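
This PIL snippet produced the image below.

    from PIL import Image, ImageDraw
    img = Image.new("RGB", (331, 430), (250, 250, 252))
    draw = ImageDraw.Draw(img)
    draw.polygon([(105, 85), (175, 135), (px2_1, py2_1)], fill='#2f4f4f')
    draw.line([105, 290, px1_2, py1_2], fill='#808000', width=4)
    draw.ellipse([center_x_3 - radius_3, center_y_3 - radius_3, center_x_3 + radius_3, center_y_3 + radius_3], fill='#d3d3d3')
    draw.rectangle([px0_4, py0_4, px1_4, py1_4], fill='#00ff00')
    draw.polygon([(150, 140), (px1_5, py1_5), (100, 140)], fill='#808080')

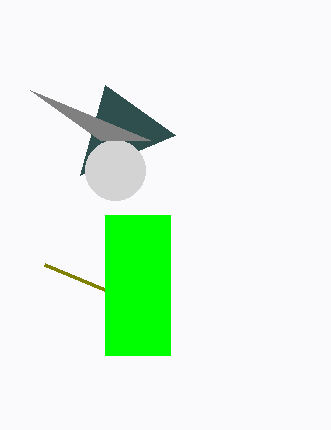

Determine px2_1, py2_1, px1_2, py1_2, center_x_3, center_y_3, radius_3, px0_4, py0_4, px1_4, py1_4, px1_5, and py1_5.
px2_1 = 80
py2_1 = 175
px1_2 = 45
py1_2 = 265
center_x_3 = 115
center_y_3 = 170
radius_3 = 30
px0_4 = 105
py0_4 = 215
px1_4 = 170
py1_4 = 355
px1_5 = 30
py1_5 = 90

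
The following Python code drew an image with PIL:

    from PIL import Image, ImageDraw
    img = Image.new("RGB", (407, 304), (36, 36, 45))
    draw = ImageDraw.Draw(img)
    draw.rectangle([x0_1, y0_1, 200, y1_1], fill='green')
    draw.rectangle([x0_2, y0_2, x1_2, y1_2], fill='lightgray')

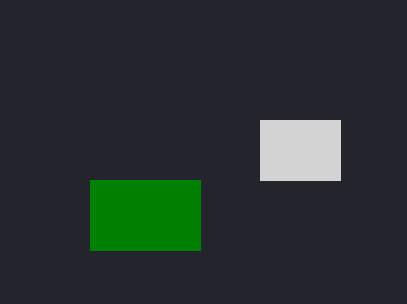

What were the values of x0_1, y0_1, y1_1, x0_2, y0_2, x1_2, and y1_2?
x0_1 = 90
y0_1 = 180
y1_1 = 250
x0_2 = 260
y0_2 = 120
x1_2 = 340
y1_2 = 180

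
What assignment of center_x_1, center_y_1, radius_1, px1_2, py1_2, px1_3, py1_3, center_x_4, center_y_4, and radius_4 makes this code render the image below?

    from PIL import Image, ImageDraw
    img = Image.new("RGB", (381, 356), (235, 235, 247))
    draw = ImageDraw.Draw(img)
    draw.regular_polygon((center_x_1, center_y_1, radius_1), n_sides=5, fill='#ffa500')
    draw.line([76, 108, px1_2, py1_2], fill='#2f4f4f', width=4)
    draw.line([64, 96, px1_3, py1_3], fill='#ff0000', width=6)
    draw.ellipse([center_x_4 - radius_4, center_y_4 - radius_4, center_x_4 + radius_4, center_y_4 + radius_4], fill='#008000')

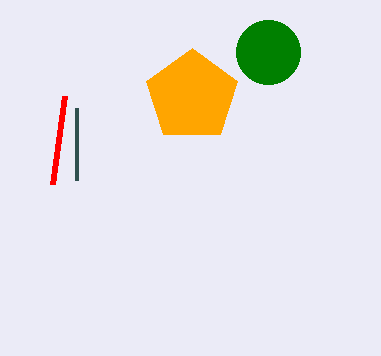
center_x_1 = 192; center_y_1 = 96; radius_1 = 48; px1_2 = 76; py1_2 = 180; px1_3 = 52; py1_3 = 184; center_x_4 = 268; center_y_4 = 52; radius_4 = 32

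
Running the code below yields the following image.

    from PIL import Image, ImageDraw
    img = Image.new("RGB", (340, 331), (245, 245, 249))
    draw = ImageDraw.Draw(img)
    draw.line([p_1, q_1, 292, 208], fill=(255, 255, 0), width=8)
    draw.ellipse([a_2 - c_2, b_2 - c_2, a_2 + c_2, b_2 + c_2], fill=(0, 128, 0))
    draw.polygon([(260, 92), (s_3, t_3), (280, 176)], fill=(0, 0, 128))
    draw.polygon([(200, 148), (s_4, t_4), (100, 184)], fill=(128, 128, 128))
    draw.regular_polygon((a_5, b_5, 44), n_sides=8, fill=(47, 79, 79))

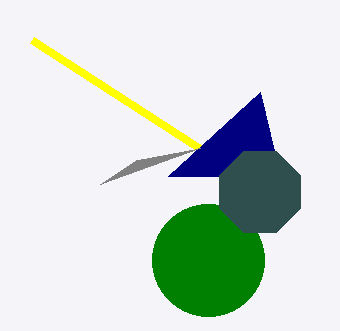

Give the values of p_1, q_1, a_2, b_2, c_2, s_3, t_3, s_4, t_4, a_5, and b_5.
p_1 = 32; q_1 = 40; a_2 = 208; b_2 = 260; c_2 = 56; s_3 = 168; t_3 = 176; s_4 = 136; t_4 = 160; a_5 = 260; b_5 = 192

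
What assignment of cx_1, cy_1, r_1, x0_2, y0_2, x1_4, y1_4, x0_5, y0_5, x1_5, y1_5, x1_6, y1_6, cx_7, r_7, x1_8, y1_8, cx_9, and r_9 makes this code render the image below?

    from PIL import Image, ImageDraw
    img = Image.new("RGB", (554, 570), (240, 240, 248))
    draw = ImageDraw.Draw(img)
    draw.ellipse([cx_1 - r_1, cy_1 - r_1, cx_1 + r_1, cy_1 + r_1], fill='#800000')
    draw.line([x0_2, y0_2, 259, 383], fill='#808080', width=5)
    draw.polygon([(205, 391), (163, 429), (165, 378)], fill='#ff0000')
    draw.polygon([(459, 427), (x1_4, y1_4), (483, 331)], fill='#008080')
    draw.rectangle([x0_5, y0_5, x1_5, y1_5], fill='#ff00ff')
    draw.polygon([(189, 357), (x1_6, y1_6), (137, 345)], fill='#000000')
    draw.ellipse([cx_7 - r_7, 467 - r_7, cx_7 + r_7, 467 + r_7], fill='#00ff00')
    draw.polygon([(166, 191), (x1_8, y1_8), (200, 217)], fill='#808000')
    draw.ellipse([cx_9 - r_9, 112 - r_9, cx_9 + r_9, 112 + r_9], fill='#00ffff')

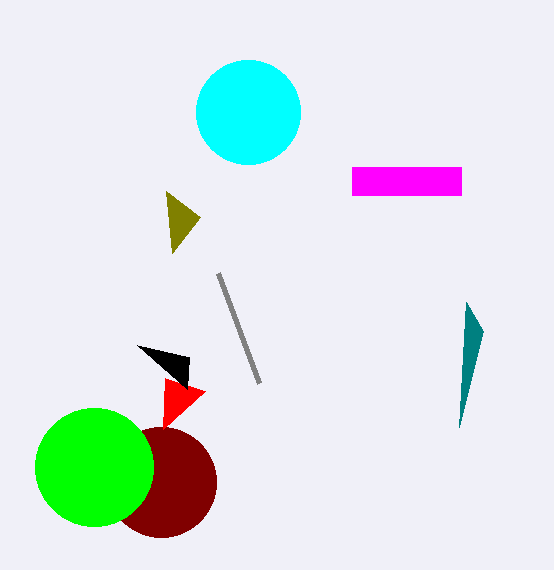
cx_1 = 161; cy_1 = 482; r_1 = 55; x0_2 = 218; y0_2 = 273; x1_4 = 466; y1_4 = 302; x0_5 = 352; y0_5 = 167; x1_5 = 461; y1_5 = 195; x1_6 = 187; y1_6 = 389; cx_7 = 94; r_7 = 59; x1_8 = 172; y1_8 = 253; cx_9 = 248; r_9 = 52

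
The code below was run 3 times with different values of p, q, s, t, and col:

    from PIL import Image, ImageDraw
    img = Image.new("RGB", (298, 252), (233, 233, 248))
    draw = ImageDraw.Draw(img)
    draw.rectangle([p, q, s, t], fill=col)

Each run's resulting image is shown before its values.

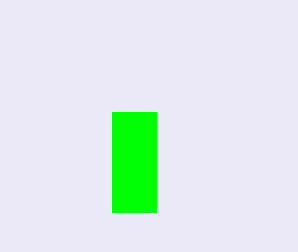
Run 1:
p = 112, q = 112, s = 156, t = 212, col = 'lime'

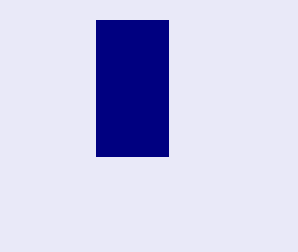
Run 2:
p = 96; q = 20; s = 168; t = 156; col = 'navy'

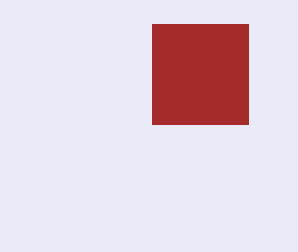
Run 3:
p = 152, q = 24, s = 248, t = 124, col = 'brown'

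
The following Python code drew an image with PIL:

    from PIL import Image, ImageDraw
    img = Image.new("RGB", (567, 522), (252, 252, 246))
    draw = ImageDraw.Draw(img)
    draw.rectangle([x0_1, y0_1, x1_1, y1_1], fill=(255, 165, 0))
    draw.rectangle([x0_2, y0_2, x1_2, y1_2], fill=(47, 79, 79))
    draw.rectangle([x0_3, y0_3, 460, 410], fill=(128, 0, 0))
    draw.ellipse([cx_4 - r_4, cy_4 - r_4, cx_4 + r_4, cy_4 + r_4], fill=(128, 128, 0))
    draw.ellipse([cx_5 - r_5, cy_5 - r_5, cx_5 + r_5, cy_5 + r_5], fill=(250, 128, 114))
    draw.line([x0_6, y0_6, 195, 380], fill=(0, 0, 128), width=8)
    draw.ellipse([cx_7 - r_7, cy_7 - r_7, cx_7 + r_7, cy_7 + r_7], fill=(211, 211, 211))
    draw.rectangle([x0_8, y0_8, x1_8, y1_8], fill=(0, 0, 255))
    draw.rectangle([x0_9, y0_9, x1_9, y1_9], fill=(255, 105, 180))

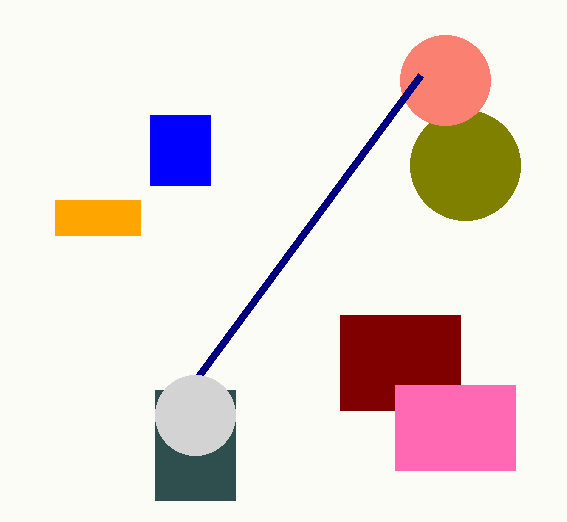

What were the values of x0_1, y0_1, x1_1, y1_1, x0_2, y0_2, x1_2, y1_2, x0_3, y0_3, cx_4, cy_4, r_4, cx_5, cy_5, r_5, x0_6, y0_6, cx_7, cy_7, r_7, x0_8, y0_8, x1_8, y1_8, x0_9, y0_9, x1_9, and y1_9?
x0_1 = 55, y0_1 = 200, x1_1 = 140, y1_1 = 235, x0_2 = 155, y0_2 = 390, x1_2 = 235, y1_2 = 500, x0_3 = 340, y0_3 = 315, cx_4 = 465, cy_4 = 165, r_4 = 55, cx_5 = 445, cy_5 = 80, r_5 = 45, x0_6 = 420, y0_6 = 75, cx_7 = 195, cy_7 = 415, r_7 = 40, x0_8 = 150, y0_8 = 115, x1_8 = 210, y1_8 = 185, x0_9 = 395, y0_9 = 385, x1_9 = 515, y1_9 = 470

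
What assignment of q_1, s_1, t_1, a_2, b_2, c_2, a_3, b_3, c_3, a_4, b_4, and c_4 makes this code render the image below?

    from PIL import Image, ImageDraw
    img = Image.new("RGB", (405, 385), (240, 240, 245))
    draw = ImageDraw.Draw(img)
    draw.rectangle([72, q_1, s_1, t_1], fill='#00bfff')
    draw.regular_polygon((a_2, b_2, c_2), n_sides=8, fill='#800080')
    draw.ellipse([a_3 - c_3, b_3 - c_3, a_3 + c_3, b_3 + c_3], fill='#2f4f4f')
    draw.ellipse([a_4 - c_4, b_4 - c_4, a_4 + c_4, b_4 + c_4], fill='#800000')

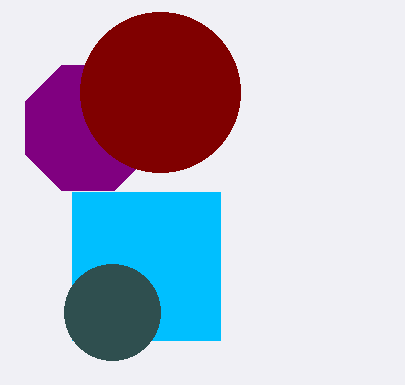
q_1 = 192; s_1 = 220; t_1 = 340; a_2 = 88; b_2 = 128; c_2 = 68; a_3 = 112; b_3 = 312; c_3 = 48; a_4 = 160; b_4 = 92; c_4 = 80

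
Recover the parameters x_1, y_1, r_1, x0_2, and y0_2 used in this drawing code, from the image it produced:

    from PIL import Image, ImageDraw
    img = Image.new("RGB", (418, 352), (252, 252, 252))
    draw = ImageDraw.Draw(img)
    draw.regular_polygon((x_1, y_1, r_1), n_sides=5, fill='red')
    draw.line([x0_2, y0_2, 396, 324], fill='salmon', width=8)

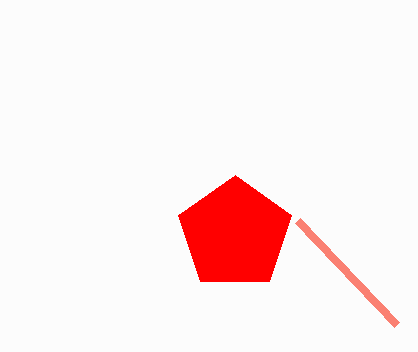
x_1 = 235; y_1 = 234; r_1 = 59; x0_2 = 297; y0_2 = 220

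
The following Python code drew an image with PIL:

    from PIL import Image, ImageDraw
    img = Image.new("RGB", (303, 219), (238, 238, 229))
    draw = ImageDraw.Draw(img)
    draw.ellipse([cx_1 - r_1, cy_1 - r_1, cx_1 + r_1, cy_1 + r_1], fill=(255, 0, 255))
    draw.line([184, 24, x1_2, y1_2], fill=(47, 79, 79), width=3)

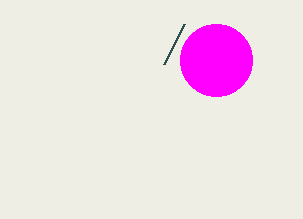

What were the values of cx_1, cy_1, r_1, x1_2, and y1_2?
cx_1 = 216, cy_1 = 60, r_1 = 36, x1_2 = 164, y1_2 = 64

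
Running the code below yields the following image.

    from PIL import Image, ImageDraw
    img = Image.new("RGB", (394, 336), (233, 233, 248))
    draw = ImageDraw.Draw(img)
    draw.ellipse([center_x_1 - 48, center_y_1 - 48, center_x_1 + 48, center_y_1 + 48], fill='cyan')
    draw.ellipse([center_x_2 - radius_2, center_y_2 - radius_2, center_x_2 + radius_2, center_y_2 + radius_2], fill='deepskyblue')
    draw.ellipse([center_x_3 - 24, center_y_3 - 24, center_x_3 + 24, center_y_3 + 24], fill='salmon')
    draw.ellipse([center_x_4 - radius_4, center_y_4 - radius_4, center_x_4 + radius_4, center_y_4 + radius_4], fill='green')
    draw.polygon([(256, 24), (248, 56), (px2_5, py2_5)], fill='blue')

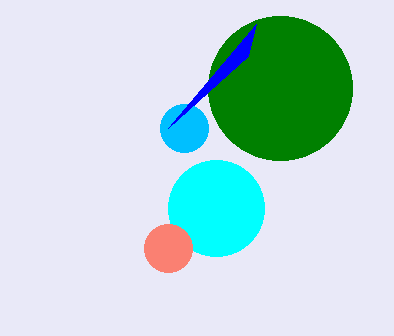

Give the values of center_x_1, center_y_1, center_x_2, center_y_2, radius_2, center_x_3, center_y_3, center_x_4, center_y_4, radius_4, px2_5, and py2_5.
center_x_1 = 216; center_y_1 = 208; center_x_2 = 184; center_y_2 = 128; radius_2 = 24; center_x_3 = 168; center_y_3 = 248; center_x_4 = 280; center_y_4 = 88; radius_4 = 72; px2_5 = 168; py2_5 = 128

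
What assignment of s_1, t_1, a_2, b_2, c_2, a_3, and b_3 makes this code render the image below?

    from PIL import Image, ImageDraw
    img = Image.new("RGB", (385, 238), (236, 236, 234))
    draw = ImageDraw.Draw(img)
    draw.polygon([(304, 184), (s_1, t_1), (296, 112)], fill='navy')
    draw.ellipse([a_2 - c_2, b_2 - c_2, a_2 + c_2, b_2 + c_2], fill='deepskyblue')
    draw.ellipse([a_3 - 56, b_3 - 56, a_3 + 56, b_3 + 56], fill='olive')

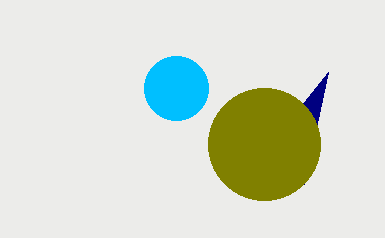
s_1 = 328, t_1 = 72, a_2 = 176, b_2 = 88, c_2 = 32, a_3 = 264, b_3 = 144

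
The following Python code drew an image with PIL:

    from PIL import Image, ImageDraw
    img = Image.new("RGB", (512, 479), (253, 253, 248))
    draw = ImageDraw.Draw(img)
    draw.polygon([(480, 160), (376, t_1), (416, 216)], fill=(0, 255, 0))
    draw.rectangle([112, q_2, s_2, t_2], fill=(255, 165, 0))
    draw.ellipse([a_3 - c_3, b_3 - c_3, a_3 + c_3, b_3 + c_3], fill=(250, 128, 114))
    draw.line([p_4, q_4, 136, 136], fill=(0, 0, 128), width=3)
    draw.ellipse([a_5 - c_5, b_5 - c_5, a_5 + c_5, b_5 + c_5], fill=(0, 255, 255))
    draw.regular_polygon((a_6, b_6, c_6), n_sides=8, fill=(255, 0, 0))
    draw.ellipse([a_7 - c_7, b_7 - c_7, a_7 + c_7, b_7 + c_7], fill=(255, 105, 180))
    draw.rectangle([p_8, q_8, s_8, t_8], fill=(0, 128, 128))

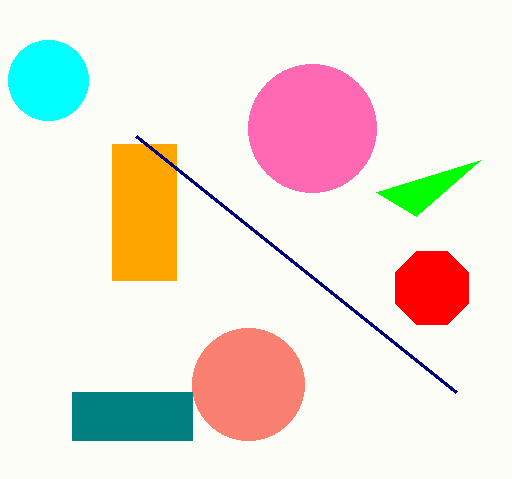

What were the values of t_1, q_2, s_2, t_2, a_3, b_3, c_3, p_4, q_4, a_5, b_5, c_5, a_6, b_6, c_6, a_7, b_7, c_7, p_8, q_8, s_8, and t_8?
t_1 = 192, q_2 = 144, s_2 = 176, t_2 = 280, a_3 = 248, b_3 = 384, c_3 = 56, p_4 = 456, q_4 = 392, a_5 = 48, b_5 = 80, c_5 = 40, a_6 = 432, b_6 = 288, c_6 = 40, a_7 = 312, b_7 = 128, c_7 = 64, p_8 = 72, q_8 = 392, s_8 = 192, t_8 = 440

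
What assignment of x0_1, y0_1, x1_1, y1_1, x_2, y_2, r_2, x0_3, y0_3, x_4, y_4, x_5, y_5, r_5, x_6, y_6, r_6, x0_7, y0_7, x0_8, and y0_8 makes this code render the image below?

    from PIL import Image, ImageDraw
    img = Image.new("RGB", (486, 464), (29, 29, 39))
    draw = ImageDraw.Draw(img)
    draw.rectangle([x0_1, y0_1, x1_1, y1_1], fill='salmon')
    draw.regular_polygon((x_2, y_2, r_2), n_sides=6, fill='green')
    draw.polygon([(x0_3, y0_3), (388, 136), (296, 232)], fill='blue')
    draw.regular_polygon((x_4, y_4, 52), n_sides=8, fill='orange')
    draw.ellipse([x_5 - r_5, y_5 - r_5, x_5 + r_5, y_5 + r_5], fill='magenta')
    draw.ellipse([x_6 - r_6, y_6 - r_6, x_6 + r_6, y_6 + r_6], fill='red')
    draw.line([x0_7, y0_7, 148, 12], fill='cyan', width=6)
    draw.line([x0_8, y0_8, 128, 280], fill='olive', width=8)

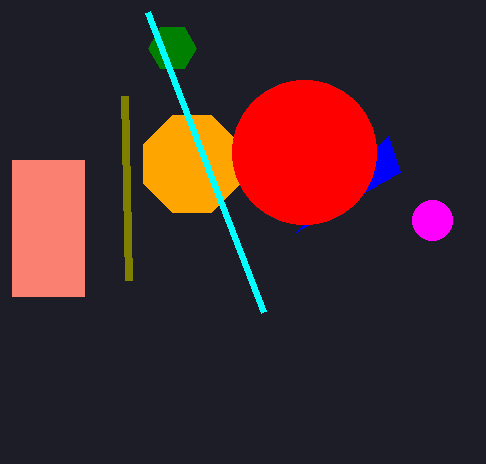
x0_1 = 12; y0_1 = 160; x1_1 = 84; y1_1 = 296; x_2 = 172; y_2 = 48; r_2 = 24; x0_3 = 400; y0_3 = 172; x_4 = 192; y_4 = 164; x_5 = 432; y_5 = 220; r_5 = 20; x_6 = 304; y_6 = 152; r_6 = 72; x0_7 = 264; y0_7 = 312; x0_8 = 124; y0_8 = 96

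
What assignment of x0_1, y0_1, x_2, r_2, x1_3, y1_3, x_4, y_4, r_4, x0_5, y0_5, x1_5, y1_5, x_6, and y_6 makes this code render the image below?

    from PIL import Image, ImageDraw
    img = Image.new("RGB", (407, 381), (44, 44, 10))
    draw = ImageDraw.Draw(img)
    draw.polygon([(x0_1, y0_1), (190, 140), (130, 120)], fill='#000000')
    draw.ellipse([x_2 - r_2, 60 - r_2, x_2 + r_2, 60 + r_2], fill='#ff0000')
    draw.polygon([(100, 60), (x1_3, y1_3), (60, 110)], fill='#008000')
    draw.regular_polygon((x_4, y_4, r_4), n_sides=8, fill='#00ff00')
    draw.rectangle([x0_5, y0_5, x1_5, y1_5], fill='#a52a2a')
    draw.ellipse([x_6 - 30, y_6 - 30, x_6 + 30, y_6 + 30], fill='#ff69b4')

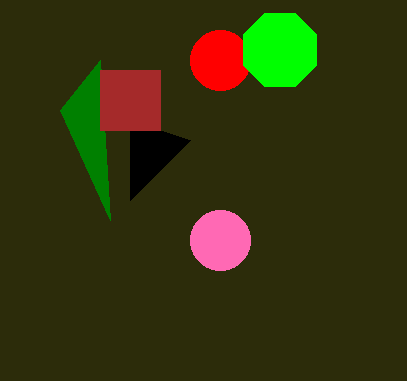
x0_1 = 130
y0_1 = 200
x_2 = 220
r_2 = 30
x1_3 = 110
y1_3 = 220
x_4 = 280
y_4 = 50
r_4 = 40
x0_5 = 100
y0_5 = 70
x1_5 = 160
y1_5 = 130
x_6 = 220
y_6 = 240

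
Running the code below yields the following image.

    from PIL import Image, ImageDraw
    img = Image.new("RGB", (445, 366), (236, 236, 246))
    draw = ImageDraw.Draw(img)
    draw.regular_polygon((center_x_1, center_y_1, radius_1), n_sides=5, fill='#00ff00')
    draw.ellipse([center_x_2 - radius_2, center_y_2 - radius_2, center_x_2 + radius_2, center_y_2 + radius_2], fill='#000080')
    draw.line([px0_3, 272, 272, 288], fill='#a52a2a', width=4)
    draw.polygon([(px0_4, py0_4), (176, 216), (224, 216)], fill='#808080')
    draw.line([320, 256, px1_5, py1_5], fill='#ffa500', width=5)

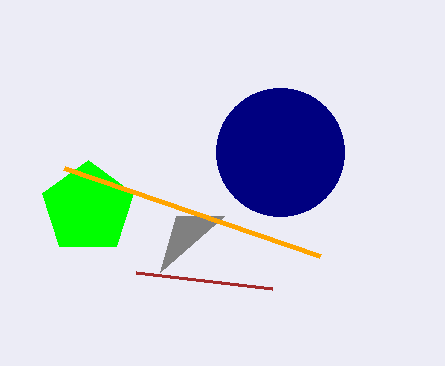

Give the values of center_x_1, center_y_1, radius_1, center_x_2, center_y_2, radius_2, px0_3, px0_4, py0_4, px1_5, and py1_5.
center_x_1 = 88, center_y_1 = 208, radius_1 = 48, center_x_2 = 280, center_y_2 = 152, radius_2 = 64, px0_3 = 136, px0_4 = 160, py0_4 = 272, px1_5 = 64, py1_5 = 168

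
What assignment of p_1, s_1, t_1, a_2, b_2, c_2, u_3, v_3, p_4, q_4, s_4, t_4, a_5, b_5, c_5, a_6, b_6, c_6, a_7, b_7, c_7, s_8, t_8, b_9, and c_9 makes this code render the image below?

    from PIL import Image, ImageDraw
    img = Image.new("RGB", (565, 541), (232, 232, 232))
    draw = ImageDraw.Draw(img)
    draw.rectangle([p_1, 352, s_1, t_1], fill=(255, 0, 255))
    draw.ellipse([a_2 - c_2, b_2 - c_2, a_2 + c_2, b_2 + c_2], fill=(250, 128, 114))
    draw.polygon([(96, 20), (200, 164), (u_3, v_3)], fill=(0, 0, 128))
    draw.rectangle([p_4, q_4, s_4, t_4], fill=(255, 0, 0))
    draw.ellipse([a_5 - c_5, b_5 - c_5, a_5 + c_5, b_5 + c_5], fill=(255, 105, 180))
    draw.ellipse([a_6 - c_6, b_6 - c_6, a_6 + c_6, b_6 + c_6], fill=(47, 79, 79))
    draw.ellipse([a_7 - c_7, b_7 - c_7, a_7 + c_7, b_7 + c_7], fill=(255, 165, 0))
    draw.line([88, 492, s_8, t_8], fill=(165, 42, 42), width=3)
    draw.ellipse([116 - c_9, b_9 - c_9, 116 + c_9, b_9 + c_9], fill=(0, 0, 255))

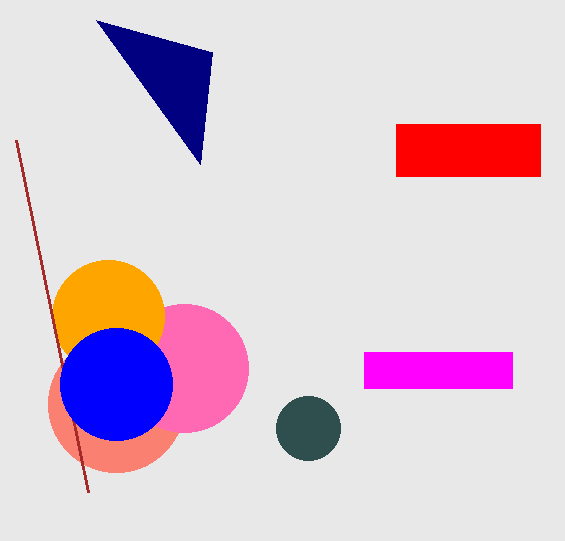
p_1 = 364
s_1 = 512
t_1 = 388
a_2 = 116
b_2 = 404
c_2 = 68
u_3 = 212
v_3 = 52
p_4 = 396
q_4 = 124
s_4 = 540
t_4 = 176
a_5 = 184
b_5 = 368
c_5 = 64
a_6 = 308
b_6 = 428
c_6 = 32
a_7 = 108
b_7 = 316
c_7 = 56
s_8 = 16
t_8 = 140
b_9 = 384
c_9 = 56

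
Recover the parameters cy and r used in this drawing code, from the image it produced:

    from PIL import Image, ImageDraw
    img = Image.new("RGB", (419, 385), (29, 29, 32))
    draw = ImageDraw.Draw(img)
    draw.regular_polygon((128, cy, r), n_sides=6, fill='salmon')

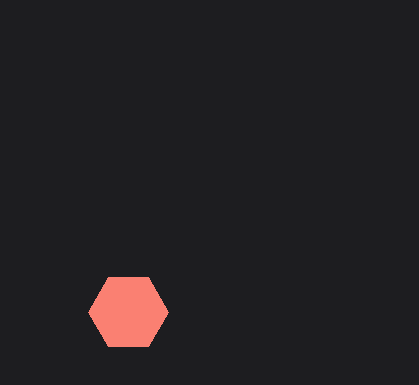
cy = 312; r = 40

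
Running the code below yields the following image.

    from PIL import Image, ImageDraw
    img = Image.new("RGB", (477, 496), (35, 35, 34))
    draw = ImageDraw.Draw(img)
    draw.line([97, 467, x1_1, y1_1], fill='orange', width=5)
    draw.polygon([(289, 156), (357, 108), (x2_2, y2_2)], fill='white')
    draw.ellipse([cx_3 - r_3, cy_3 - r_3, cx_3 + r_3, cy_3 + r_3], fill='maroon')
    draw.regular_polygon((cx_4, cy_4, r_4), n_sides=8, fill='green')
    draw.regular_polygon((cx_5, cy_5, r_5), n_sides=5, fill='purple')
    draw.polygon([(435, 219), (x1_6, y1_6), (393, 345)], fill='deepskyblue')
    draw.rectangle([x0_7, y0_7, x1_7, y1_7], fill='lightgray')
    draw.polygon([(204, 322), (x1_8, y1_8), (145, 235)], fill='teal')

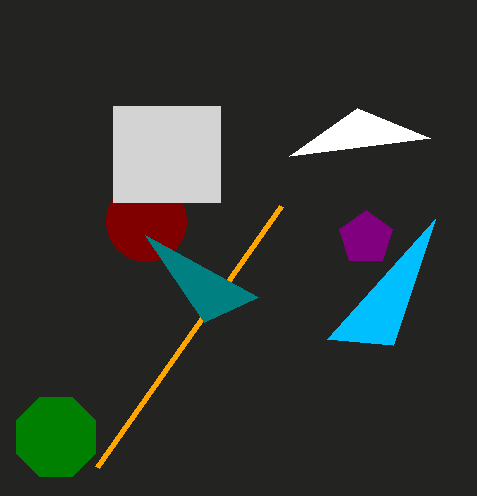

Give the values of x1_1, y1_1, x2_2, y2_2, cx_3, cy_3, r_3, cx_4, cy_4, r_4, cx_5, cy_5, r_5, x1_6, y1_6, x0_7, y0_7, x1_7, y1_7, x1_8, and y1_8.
x1_1 = 281; y1_1 = 206; x2_2 = 430; y2_2 = 138; cx_3 = 146; cy_3 = 221; r_3 = 40; cx_4 = 56; cy_4 = 437; r_4 = 43; cx_5 = 366; cy_5 = 238; r_5 = 28; x1_6 = 327; y1_6 = 339; x0_7 = 113; y0_7 = 106; x1_7 = 220; y1_7 = 202; x1_8 = 258; y1_8 = 297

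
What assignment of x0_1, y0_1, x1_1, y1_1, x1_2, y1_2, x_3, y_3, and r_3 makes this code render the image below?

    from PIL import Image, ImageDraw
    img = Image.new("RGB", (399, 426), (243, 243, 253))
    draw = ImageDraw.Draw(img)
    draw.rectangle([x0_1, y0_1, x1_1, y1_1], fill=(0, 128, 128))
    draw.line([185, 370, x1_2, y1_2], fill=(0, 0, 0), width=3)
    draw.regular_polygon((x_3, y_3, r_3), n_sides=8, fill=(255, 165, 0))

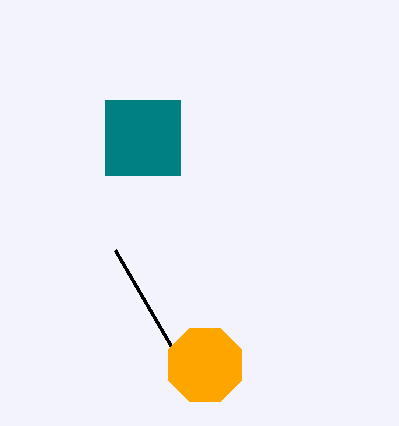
x0_1 = 105, y0_1 = 100, x1_1 = 180, y1_1 = 175, x1_2 = 115, y1_2 = 250, x_3 = 205, y_3 = 365, r_3 = 40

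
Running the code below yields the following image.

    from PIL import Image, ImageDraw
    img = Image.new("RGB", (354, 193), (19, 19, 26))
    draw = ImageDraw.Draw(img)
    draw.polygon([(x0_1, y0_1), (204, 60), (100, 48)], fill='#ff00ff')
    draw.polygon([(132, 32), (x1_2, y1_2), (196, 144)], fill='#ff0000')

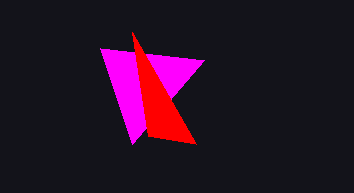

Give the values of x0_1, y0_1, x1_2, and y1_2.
x0_1 = 132, y0_1 = 144, x1_2 = 148, y1_2 = 136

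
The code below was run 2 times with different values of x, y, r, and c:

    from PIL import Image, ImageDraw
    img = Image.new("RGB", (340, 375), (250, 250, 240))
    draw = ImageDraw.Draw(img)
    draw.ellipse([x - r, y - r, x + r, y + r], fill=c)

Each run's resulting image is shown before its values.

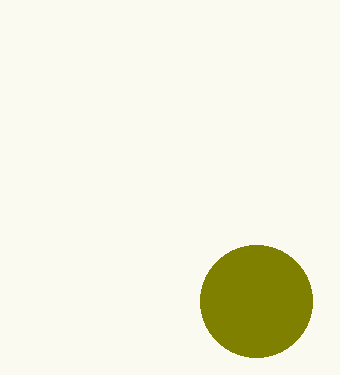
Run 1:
x = 256
y = 301
r = 56
c = 'olive'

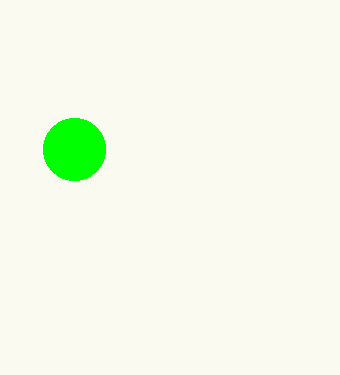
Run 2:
x = 74; y = 149; r = 31; c = 'lime'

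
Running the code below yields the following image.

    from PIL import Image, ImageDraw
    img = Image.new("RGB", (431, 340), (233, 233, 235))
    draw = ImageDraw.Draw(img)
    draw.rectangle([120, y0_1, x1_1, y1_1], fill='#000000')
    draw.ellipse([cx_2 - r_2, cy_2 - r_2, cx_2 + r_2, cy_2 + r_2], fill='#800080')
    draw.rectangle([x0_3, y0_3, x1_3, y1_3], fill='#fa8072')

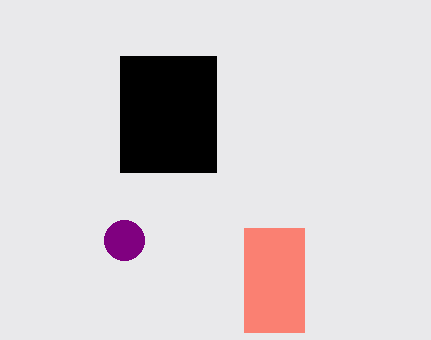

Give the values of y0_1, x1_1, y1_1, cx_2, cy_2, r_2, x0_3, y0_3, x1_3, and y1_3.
y0_1 = 56
x1_1 = 216
y1_1 = 172
cx_2 = 124
cy_2 = 240
r_2 = 20
x0_3 = 244
y0_3 = 228
x1_3 = 304
y1_3 = 332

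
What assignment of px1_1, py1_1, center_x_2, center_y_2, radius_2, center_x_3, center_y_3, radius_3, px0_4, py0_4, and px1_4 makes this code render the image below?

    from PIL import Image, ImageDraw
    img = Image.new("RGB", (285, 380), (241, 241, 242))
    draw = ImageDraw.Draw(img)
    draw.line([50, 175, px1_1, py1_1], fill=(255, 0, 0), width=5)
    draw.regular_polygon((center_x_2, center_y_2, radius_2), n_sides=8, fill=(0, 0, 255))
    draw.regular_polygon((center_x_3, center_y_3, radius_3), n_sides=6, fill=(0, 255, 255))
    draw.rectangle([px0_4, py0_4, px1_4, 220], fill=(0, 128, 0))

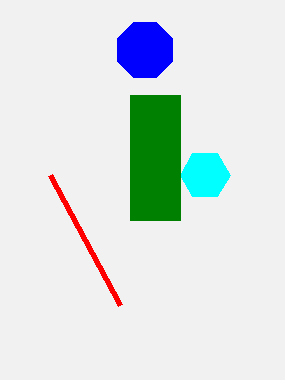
px1_1 = 120, py1_1 = 305, center_x_2 = 145, center_y_2 = 50, radius_2 = 30, center_x_3 = 205, center_y_3 = 175, radius_3 = 25, px0_4 = 130, py0_4 = 95, px1_4 = 180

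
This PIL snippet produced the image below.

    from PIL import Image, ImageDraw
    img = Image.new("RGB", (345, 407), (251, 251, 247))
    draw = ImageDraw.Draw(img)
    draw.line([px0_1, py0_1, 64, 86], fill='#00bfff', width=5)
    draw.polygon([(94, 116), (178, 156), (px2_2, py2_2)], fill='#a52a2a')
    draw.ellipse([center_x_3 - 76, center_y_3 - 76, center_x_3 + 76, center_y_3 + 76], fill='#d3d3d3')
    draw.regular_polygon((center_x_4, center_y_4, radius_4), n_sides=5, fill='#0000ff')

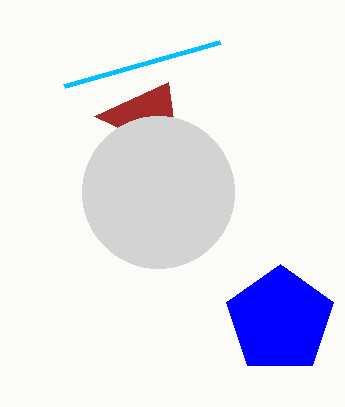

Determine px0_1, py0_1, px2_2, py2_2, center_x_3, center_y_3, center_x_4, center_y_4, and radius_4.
px0_1 = 220; py0_1 = 42; px2_2 = 168; py2_2 = 82; center_x_3 = 158; center_y_3 = 192; center_x_4 = 280; center_y_4 = 320; radius_4 = 56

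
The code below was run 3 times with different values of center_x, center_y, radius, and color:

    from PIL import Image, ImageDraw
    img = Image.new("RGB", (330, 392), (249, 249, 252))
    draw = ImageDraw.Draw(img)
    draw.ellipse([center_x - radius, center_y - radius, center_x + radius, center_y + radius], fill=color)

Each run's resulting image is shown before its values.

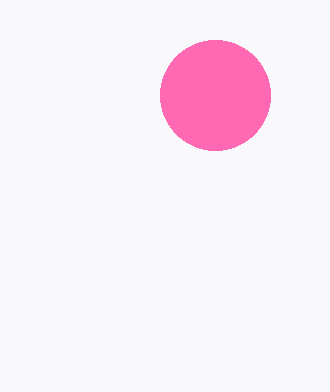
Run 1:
center_x = 215
center_y = 95
radius = 55
color = 'hotpink'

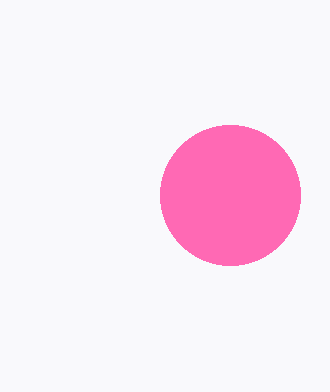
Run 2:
center_x = 230; center_y = 195; radius = 70; color = 'hotpink'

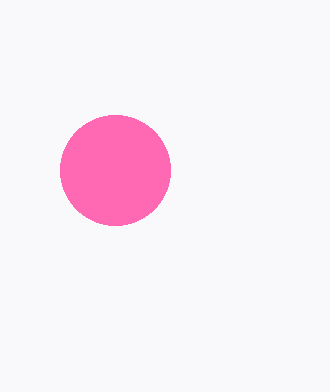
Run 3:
center_x = 115; center_y = 170; radius = 55; color = 'hotpink'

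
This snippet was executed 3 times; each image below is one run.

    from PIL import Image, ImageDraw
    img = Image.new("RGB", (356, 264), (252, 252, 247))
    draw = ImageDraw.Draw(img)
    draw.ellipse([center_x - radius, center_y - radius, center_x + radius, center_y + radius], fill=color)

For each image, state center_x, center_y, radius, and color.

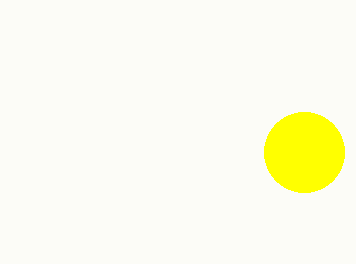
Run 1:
center_x = 304, center_y = 152, radius = 40, color = 'yellow'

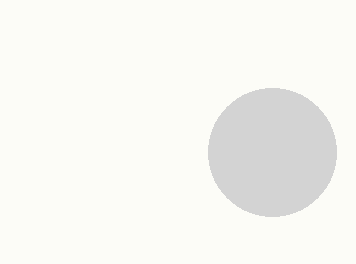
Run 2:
center_x = 272
center_y = 152
radius = 64
color = 'lightgray'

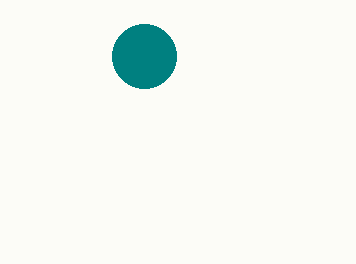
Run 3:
center_x = 144; center_y = 56; radius = 32; color = 'teal'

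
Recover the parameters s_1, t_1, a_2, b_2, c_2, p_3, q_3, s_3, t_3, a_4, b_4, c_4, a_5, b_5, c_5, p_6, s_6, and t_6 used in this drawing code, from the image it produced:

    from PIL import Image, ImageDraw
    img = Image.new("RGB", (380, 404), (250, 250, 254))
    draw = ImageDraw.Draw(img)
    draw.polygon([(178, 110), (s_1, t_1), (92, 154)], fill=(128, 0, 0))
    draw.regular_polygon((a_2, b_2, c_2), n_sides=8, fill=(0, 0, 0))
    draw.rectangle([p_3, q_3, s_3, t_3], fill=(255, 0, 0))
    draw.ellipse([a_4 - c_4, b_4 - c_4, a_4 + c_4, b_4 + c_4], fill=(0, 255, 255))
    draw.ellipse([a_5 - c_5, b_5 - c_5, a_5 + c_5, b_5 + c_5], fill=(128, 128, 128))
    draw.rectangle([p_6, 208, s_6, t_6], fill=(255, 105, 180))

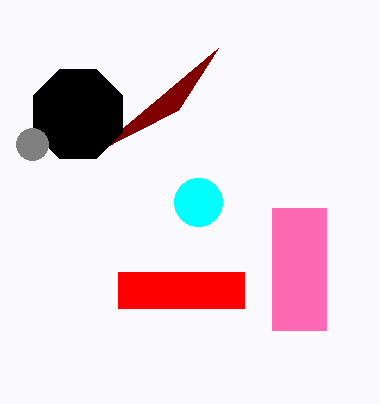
s_1 = 218, t_1 = 48, a_2 = 78, b_2 = 114, c_2 = 48, p_3 = 118, q_3 = 272, s_3 = 244, t_3 = 308, a_4 = 198, b_4 = 202, c_4 = 24, a_5 = 32, b_5 = 144, c_5 = 16, p_6 = 272, s_6 = 326, t_6 = 330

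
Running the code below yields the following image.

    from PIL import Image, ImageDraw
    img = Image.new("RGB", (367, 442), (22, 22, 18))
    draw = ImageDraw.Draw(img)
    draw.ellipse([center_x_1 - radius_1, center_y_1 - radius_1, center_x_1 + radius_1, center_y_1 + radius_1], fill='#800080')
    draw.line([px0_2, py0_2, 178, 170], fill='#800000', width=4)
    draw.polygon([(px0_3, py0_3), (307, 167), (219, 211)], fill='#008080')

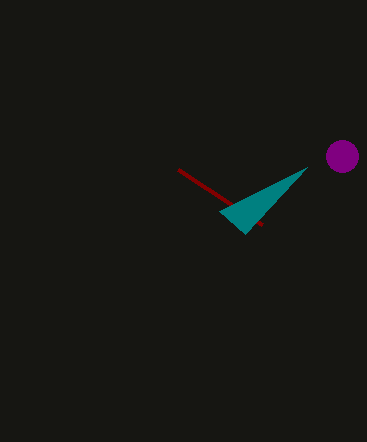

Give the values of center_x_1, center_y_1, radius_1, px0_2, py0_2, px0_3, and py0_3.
center_x_1 = 342, center_y_1 = 156, radius_1 = 16, px0_2 = 262, py0_2 = 225, px0_3 = 245, py0_3 = 234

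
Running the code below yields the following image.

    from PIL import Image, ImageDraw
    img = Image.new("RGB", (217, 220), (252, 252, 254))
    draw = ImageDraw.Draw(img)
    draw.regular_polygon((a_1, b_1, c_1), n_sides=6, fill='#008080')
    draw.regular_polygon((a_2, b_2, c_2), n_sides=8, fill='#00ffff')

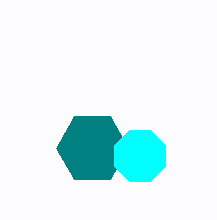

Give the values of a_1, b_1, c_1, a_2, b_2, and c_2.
a_1 = 92
b_1 = 148
c_1 = 36
a_2 = 140
b_2 = 156
c_2 = 28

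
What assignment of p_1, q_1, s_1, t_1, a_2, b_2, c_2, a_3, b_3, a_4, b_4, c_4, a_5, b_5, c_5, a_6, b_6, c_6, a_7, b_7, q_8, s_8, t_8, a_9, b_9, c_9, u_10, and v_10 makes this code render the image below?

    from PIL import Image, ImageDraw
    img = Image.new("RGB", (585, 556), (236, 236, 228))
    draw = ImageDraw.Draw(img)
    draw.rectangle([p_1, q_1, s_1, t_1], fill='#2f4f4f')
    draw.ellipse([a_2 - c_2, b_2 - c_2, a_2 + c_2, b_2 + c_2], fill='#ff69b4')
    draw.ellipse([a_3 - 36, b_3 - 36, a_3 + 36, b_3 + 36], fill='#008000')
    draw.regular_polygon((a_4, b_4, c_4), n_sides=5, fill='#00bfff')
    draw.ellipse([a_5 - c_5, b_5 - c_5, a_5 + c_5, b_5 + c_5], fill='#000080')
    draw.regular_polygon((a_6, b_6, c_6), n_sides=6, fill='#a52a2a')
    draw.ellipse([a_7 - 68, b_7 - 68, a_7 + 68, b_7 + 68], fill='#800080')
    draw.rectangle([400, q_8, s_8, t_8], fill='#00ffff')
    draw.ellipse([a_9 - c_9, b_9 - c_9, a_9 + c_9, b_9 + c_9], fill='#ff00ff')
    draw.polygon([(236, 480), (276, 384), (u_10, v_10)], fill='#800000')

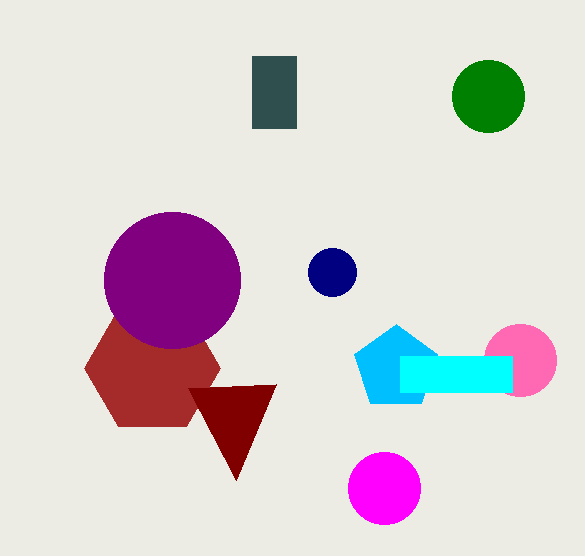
p_1 = 252, q_1 = 56, s_1 = 296, t_1 = 128, a_2 = 520, b_2 = 360, c_2 = 36, a_3 = 488, b_3 = 96, a_4 = 396, b_4 = 368, c_4 = 44, a_5 = 332, b_5 = 272, c_5 = 24, a_6 = 152, b_6 = 368, c_6 = 68, a_7 = 172, b_7 = 280, q_8 = 356, s_8 = 512, t_8 = 392, a_9 = 384, b_9 = 488, c_9 = 36, u_10 = 188, v_10 = 388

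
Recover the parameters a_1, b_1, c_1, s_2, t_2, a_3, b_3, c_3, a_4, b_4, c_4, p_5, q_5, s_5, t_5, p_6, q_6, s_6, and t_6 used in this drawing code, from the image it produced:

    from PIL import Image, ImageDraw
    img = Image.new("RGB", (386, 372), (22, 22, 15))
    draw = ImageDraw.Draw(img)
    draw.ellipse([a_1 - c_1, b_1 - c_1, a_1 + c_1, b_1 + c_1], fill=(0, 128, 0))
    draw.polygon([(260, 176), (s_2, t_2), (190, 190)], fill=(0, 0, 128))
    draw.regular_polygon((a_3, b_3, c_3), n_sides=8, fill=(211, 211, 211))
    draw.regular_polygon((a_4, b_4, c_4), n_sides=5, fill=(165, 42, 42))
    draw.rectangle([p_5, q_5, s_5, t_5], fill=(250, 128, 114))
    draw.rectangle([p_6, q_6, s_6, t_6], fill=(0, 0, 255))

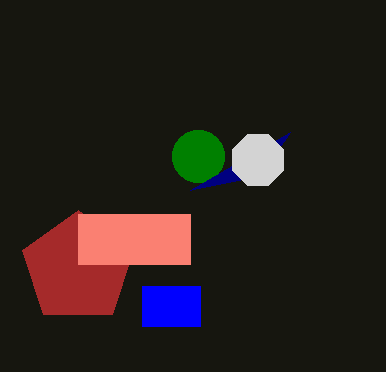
a_1 = 198
b_1 = 156
c_1 = 26
s_2 = 290
t_2 = 132
a_3 = 258
b_3 = 160
c_3 = 28
a_4 = 78
b_4 = 268
c_4 = 58
p_5 = 78
q_5 = 214
s_5 = 190
t_5 = 264
p_6 = 142
q_6 = 286
s_6 = 200
t_6 = 326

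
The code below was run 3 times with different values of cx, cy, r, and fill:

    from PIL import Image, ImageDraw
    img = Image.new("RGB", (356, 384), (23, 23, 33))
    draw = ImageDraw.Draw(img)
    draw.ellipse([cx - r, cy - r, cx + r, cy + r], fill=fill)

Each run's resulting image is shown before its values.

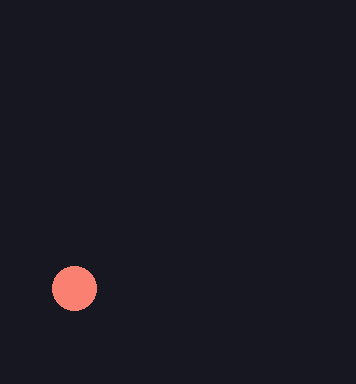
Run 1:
cx = 74
cy = 288
r = 22
fill = 'salmon'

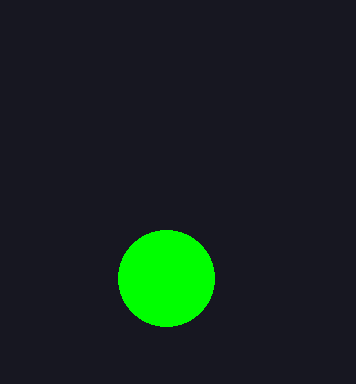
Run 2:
cx = 166
cy = 278
r = 48
fill = 'lime'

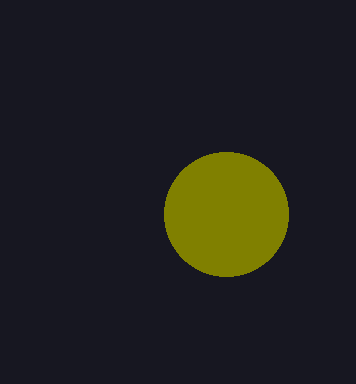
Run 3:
cx = 226, cy = 214, r = 62, fill = 'olive'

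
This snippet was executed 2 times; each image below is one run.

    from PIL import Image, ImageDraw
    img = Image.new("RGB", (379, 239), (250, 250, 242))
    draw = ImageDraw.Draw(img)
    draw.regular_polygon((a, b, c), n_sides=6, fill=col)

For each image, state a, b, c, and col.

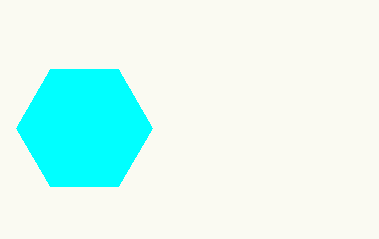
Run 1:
a = 84, b = 128, c = 68, col = 'cyan'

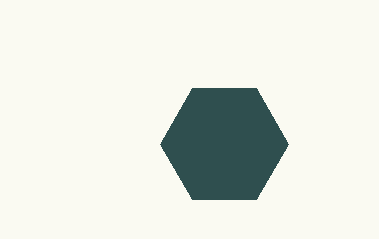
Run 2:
a = 224
b = 144
c = 64
col = 'darkslategray'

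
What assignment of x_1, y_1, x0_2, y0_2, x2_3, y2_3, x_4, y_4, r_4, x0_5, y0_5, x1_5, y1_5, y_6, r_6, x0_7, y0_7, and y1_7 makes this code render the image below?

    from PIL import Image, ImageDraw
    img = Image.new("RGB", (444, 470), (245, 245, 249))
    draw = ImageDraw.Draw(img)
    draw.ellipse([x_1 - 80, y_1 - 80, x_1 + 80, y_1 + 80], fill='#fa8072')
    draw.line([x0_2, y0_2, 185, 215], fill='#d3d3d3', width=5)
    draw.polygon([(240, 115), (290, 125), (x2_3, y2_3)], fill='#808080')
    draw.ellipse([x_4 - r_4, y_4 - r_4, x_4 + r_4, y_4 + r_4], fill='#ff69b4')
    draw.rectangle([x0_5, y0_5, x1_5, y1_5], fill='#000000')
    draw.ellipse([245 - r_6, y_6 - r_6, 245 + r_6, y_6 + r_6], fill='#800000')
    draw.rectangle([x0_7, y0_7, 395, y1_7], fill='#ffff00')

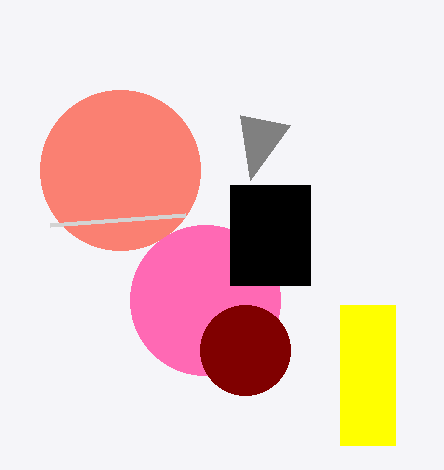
x_1 = 120, y_1 = 170, x0_2 = 50, y0_2 = 225, x2_3 = 250, y2_3 = 180, x_4 = 205, y_4 = 300, r_4 = 75, x0_5 = 230, y0_5 = 185, x1_5 = 310, y1_5 = 285, y_6 = 350, r_6 = 45, x0_7 = 340, y0_7 = 305, y1_7 = 445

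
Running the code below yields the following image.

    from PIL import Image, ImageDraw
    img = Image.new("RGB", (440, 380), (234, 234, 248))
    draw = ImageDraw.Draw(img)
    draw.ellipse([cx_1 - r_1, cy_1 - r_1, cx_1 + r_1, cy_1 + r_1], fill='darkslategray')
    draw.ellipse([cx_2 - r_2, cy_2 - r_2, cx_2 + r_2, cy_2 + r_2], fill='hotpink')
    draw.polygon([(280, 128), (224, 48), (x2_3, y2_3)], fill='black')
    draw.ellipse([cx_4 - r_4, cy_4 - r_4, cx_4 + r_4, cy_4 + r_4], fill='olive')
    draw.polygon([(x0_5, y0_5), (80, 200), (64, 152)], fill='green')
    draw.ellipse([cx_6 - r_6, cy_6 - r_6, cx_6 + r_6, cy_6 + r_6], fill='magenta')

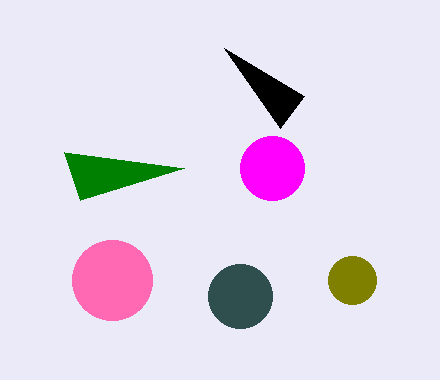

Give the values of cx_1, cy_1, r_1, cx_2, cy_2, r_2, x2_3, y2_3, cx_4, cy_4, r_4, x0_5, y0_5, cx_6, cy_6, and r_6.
cx_1 = 240, cy_1 = 296, r_1 = 32, cx_2 = 112, cy_2 = 280, r_2 = 40, x2_3 = 304, y2_3 = 96, cx_4 = 352, cy_4 = 280, r_4 = 24, x0_5 = 184, y0_5 = 168, cx_6 = 272, cy_6 = 168, r_6 = 32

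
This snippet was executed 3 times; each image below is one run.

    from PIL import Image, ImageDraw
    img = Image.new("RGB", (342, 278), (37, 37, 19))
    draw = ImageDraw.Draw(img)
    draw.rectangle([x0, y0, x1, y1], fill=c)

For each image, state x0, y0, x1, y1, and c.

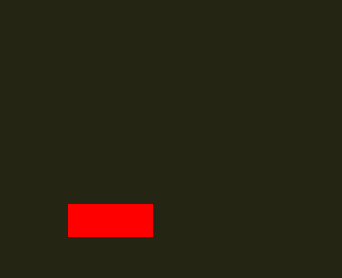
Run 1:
x0 = 68; y0 = 204; x1 = 152; y1 = 236; c = 'red'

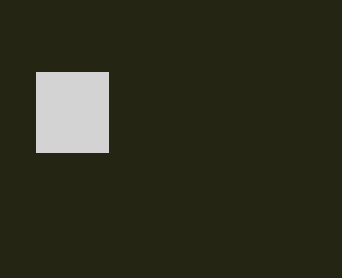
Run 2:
x0 = 36, y0 = 72, x1 = 108, y1 = 152, c = 'lightgray'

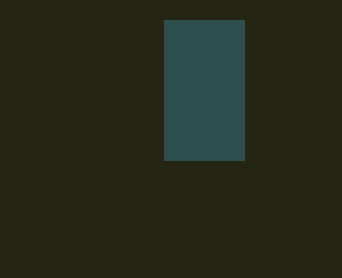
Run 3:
x0 = 164, y0 = 20, x1 = 244, y1 = 160, c = 'darkslategray'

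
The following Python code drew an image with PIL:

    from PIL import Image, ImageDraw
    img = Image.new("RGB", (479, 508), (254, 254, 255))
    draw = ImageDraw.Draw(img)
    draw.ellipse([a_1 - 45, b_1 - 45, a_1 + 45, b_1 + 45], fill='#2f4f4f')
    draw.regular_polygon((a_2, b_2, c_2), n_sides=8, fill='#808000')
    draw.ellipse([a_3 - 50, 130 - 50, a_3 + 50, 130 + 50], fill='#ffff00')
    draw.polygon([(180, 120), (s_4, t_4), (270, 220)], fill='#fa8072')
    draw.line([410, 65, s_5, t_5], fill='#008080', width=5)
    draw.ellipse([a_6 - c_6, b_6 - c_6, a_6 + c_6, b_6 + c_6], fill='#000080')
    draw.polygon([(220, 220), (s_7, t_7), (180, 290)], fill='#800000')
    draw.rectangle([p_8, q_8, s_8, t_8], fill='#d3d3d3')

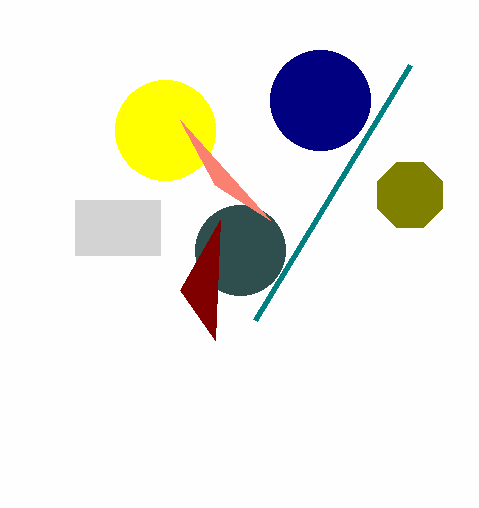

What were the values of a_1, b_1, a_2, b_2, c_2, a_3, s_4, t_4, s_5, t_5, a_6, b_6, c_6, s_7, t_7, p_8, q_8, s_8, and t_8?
a_1 = 240
b_1 = 250
a_2 = 410
b_2 = 195
c_2 = 35
a_3 = 165
s_4 = 215
t_4 = 185
s_5 = 255
t_5 = 320
a_6 = 320
b_6 = 100
c_6 = 50
s_7 = 215
t_7 = 340
p_8 = 75
q_8 = 200
s_8 = 160
t_8 = 255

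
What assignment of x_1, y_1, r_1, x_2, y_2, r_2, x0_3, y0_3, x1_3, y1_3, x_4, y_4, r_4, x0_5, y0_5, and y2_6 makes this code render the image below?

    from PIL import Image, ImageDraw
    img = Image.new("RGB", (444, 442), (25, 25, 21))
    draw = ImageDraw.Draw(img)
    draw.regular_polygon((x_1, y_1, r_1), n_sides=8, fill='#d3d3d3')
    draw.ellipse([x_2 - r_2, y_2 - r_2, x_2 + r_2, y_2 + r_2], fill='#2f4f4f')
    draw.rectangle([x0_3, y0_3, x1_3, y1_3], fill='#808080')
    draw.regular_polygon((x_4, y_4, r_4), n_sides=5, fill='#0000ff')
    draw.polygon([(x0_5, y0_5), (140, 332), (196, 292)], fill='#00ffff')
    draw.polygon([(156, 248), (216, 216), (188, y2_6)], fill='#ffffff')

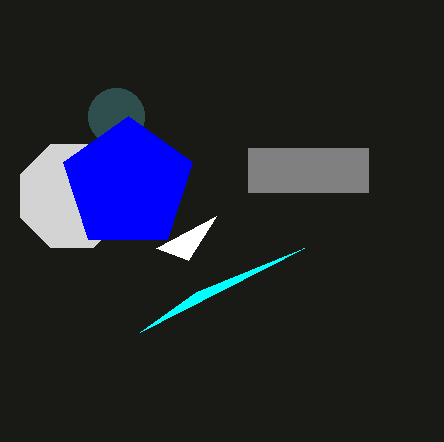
x_1 = 72; y_1 = 196; r_1 = 56; x_2 = 116; y_2 = 116; r_2 = 28; x0_3 = 248; y0_3 = 148; x1_3 = 368; y1_3 = 192; x_4 = 128; y_4 = 184; r_4 = 68; x0_5 = 304; y0_5 = 248; y2_6 = 260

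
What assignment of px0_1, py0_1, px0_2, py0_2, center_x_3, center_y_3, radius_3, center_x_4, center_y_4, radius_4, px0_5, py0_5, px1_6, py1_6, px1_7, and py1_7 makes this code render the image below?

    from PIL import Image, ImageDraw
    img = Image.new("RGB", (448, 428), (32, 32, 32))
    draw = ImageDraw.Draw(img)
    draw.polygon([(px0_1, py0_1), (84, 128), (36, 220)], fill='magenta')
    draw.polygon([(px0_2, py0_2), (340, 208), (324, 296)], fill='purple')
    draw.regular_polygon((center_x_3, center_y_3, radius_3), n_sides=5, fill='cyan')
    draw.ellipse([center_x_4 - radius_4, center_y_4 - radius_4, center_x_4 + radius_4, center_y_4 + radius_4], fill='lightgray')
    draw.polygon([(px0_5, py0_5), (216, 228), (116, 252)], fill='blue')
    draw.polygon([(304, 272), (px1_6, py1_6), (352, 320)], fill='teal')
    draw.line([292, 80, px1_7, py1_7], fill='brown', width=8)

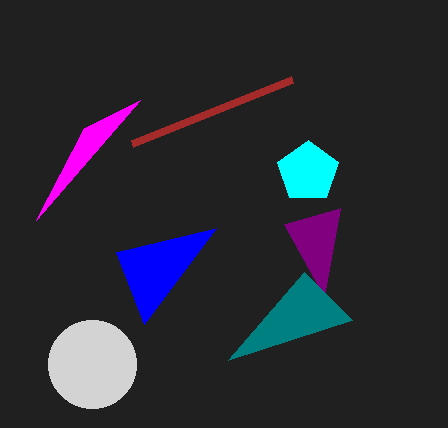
px0_1 = 140; py0_1 = 100; px0_2 = 284; py0_2 = 224; center_x_3 = 308; center_y_3 = 172; radius_3 = 32; center_x_4 = 92; center_y_4 = 364; radius_4 = 44; px0_5 = 144; py0_5 = 324; px1_6 = 228; py1_6 = 360; px1_7 = 132; py1_7 = 144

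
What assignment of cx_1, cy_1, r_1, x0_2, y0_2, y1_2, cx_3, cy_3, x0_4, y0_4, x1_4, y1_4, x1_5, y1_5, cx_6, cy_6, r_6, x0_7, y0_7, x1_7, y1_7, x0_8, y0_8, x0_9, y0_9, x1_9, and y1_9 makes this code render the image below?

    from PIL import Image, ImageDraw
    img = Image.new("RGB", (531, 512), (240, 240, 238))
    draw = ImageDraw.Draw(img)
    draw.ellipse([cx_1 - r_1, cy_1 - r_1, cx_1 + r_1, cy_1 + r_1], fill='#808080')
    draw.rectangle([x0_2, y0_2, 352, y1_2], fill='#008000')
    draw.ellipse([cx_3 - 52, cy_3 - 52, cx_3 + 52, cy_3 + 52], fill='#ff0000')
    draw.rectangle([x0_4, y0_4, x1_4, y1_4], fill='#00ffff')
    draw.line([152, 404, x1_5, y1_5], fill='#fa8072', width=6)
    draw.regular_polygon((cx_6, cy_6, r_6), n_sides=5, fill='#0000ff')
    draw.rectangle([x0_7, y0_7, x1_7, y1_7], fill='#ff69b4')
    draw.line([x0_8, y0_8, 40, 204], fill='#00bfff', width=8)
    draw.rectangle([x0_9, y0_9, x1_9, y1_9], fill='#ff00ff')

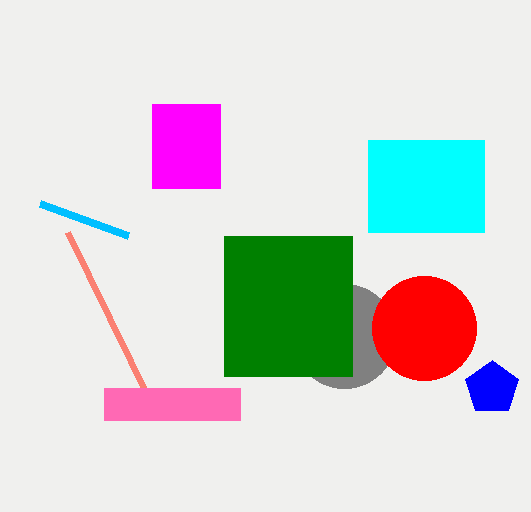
cx_1 = 344, cy_1 = 336, r_1 = 52, x0_2 = 224, y0_2 = 236, y1_2 = 376, cx_3 = 424, cy_3 = 328, x0_4 = 368, y0_4 = 140, x1_4 = 484, y1_4 = 232, x1_5 = 68, y1_5 = 232, cx_6 = 492, cy_6 = 388, r_6 = 28, x0_7 = 104, y0_7 = 388, x1_7 = 240, y1_7 = 420, x0_8 = 128, y0_8 = 236, x0_9 = 152, y0_9 = 104, x1_9 = 220, y1_9 = 188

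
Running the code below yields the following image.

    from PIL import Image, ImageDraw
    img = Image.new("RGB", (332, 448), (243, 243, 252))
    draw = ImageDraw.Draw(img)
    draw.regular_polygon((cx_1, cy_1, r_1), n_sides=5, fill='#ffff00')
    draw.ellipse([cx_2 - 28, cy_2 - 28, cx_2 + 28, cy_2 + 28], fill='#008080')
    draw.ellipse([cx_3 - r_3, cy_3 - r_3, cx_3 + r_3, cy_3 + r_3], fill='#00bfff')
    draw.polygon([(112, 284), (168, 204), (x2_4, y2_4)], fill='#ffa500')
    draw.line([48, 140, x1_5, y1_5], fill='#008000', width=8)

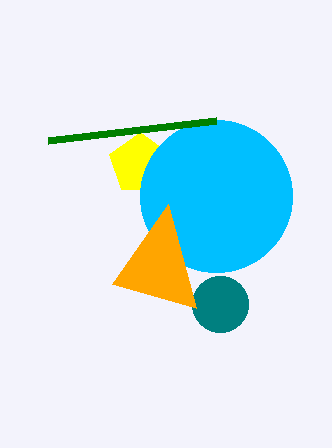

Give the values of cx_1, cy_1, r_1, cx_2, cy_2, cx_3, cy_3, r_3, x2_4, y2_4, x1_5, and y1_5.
cx_1 = 140, cy_1 = 164, r_1 = 32, cx_2 = 220, cy_2 = 304, cx_3 = 216, cy_3 = 196, r_3 = 76, x2_4 = 196, y2_4 = 308, x1_5 = 216, y1_5 = 120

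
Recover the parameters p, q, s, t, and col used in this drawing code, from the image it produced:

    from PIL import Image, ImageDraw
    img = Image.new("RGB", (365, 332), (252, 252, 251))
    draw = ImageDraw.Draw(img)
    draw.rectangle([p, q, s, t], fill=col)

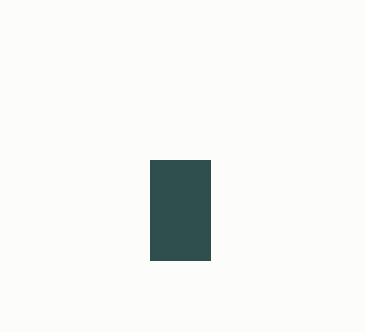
p = 150
q = 160
s = 210
t = 260
col = 'darkslategray'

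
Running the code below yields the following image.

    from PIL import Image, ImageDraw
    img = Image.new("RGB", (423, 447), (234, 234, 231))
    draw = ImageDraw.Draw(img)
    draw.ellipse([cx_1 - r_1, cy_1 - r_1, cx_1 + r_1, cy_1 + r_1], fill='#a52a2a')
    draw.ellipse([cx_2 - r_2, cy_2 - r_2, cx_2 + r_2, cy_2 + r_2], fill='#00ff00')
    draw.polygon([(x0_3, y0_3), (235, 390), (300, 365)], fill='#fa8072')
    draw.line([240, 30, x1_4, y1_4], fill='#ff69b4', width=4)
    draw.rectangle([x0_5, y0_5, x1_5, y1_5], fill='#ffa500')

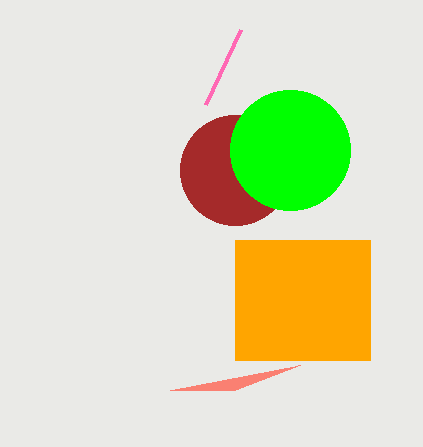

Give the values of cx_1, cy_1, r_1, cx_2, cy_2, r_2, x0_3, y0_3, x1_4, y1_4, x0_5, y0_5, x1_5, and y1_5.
cx_1 = 235; cy_1 = 170; r_1 = 55; cx_2 = 290; cy_2 = 150; r_2 = 60; x0_3 = 170; y0_3 = 390; x1_4 = 205; y1_4 = 105; x0_5 = 235; y0_5 = 240; x1_5 = 370; y1_5 = 360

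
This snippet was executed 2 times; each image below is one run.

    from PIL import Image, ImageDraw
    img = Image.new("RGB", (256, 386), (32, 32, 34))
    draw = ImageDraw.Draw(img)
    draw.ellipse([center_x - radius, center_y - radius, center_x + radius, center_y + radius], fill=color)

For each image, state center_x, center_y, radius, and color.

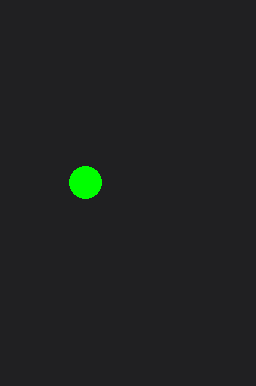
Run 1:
center_x = 85
center_y = 182
radius = 16
color = 'lime'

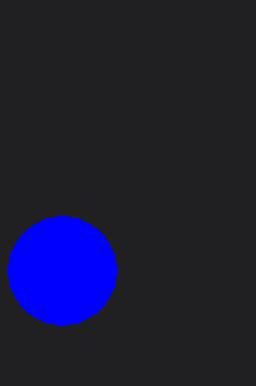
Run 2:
center_x = 62; center_y = 270; radius = 54; color = 'blue'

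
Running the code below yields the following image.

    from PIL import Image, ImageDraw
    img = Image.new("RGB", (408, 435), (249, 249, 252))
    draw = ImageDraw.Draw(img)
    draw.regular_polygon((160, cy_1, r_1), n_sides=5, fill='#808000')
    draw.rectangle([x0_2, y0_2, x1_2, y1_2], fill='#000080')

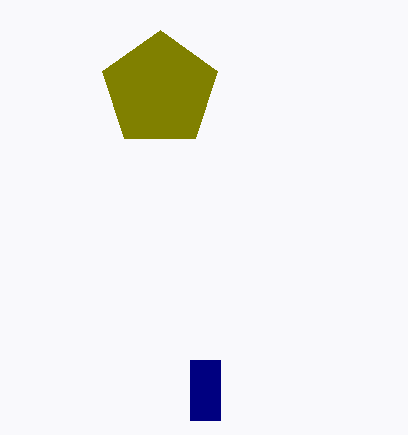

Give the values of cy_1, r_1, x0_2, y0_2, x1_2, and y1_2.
cy_1 = 90, r_1 = 60, x0_2 = 190, y0_2 = 360, x1_2 = 220, y1_2 = 420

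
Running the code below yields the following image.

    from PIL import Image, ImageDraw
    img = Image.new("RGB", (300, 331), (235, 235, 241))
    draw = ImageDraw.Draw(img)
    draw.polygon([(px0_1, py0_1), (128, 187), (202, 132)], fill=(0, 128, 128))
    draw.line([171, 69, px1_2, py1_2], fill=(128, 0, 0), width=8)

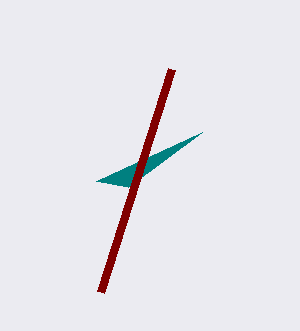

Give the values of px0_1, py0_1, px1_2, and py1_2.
px0_1 = 96
py0_1 = 181
px1_2 = 100
py1_2 = 292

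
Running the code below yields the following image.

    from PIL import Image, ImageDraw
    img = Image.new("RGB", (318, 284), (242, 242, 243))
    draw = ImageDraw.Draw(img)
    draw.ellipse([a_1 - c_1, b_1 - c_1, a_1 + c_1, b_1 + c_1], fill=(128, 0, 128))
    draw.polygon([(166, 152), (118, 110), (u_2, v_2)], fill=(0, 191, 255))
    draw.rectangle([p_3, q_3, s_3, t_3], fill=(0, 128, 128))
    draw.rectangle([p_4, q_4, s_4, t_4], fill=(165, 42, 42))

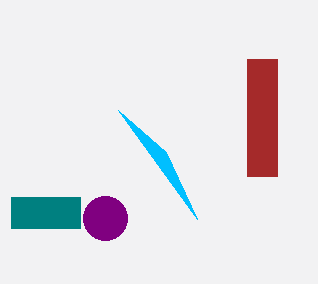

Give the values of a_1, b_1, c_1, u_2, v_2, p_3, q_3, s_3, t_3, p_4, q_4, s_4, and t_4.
a_1 = 105, b_1 = 218, c_1 = 22, u_2 = 197, v_2 = 219, p_3 = 11, q_3 = 197, s_3 = 80, t_3 = 228, p_4 = 247, q_4 = 59, s_4 = 277, t_4 = 176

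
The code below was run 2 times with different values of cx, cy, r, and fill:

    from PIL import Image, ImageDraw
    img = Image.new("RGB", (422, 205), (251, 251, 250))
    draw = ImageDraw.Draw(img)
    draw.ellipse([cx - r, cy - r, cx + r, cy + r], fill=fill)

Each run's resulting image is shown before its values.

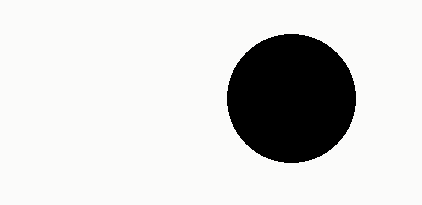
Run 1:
cx = 291
cy = 98
r = 64
fill = 'black'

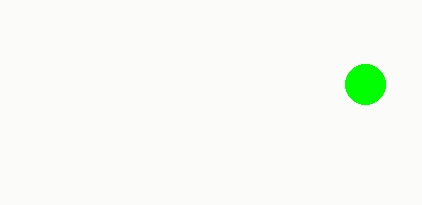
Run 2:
cx = 365; cy = 84; r = 20; fill = 'lime'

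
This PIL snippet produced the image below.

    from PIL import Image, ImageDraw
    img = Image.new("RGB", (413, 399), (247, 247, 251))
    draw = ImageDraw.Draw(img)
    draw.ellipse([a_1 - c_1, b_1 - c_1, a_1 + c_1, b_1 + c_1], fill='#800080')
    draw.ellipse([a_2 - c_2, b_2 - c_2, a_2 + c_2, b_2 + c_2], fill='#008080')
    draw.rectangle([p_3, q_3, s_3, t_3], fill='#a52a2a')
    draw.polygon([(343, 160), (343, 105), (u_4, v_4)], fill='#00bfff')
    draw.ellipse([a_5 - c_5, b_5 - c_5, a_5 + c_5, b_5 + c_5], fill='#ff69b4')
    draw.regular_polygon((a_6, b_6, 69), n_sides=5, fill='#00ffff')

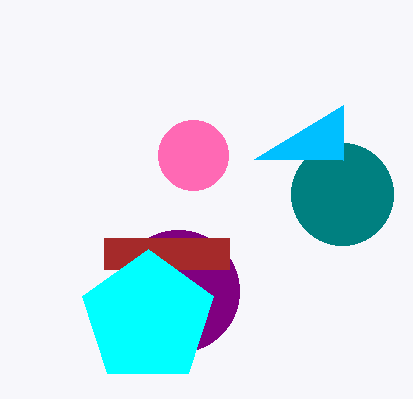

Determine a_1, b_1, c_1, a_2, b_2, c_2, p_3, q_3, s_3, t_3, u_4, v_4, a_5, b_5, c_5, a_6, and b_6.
a_1 = 178, b_1 = 291, c_1 = 61, a_2 = 342, b_2 = 194, c_2 = 51, p_3 = 104, q_3 = 238, s_3 = 229, t_3 = 269, u_4 = 254, v_4 = 159, a_5 = 193, b_5 = 155, c_5 = 35, a_6 = 148, b_6 = 318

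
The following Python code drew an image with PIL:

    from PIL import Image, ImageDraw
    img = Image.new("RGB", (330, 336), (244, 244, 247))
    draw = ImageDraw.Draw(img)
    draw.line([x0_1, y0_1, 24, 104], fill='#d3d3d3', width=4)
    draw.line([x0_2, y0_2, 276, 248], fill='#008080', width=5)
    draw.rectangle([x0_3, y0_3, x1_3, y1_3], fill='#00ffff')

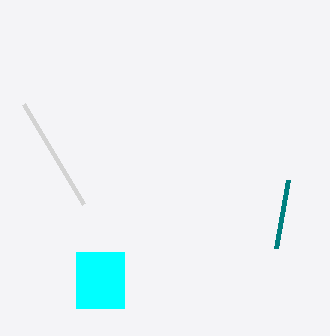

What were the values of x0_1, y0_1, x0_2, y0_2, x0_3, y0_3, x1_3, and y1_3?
x0_1 = 84; y0_1 = 204; x0_2 = 288; y0_2 = 180; x0_3 = 76; y0_3 = 252; x1_3 = 124; y1_3 = 308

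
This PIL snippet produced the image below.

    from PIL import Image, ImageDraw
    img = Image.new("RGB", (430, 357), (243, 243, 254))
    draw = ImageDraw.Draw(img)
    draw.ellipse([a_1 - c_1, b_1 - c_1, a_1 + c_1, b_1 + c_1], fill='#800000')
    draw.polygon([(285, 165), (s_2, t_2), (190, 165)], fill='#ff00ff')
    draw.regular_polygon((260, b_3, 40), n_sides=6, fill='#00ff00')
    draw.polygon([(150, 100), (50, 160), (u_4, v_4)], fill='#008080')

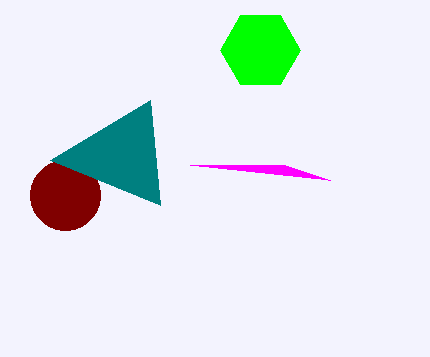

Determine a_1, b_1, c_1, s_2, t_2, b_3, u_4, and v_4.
a_1 = 65
b_1 = 195
c_1 = 35
s_2 = 330
t_2 = 180
b_3 = 50
u_4 = 160
v_4 = 205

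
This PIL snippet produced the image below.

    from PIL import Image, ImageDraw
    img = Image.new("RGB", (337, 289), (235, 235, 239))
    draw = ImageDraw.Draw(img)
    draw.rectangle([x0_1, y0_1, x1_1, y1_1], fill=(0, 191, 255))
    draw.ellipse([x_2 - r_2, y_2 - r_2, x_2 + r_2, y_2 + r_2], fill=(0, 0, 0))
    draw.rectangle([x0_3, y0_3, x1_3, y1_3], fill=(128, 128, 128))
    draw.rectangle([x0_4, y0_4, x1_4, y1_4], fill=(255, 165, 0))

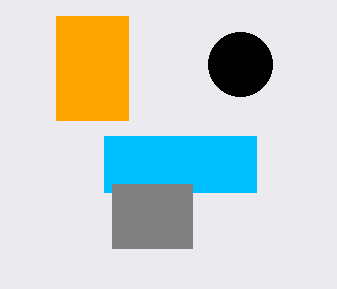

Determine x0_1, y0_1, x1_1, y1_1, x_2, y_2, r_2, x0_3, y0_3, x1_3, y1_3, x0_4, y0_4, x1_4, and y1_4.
x0_1 = 104
y0_1 = 136
x1_1 = 256
y1_1 = 192
x_2 = 240
y_2 = 64
r_2 = 32
x0_3 = 112
y0_3 = 184
x1_3 = 192
y1_3 = 248
x0_4 = 56
y0_4 = 16
x1_4 = 128
y1_4 = 120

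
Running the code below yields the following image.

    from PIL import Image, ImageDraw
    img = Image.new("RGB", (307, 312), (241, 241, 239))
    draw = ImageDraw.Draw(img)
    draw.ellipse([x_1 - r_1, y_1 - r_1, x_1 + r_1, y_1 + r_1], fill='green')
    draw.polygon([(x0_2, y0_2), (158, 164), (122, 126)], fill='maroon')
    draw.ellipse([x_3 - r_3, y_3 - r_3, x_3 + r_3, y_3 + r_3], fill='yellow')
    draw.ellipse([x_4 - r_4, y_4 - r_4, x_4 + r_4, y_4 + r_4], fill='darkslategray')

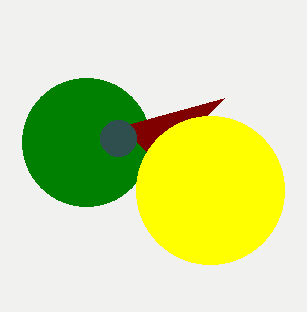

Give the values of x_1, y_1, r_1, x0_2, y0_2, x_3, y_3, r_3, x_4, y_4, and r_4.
x_1 = 86
y_1 = 142
r_1 = 64
x0_2 = 224
y0_2 = 98
x_3 = 210
y_3 = 190
r_3 = 74
x_4 = 118
y_4 = 138
r_4 = 18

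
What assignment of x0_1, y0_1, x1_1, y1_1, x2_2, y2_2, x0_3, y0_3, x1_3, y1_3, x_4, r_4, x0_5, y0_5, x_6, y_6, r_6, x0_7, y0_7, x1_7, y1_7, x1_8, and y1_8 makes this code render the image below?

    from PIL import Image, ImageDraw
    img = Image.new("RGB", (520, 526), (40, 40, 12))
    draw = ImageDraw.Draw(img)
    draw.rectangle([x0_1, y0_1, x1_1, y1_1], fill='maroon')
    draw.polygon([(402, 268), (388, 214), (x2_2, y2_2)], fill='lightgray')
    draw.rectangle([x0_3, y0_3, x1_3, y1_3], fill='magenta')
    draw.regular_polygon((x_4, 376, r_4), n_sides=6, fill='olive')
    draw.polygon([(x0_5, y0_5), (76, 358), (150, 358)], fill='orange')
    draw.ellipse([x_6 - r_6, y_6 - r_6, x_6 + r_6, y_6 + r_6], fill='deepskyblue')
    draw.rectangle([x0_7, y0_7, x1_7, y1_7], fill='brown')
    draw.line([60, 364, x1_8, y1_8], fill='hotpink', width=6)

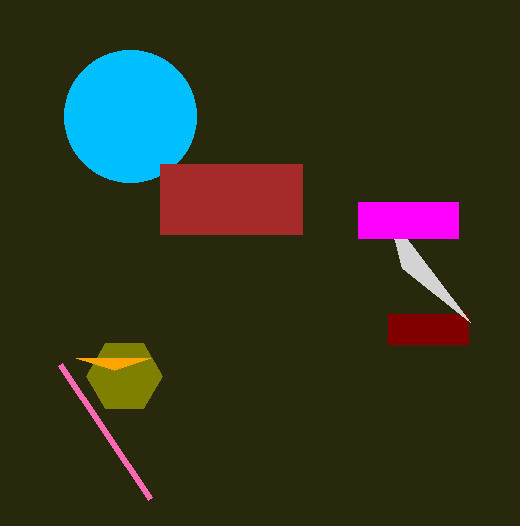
x0_1 = 388, y0_1 = 314, x1_1 = 468, y1_1 = 344, x2_2 = 470, y2_2 = 322, x0_3 = 358, y0_3 = 202, x1_3 = 458, y1_3 = 238, x_4 = 124, r_4 = 38, x0_5 = 114, y0_5 = 370, x_6 = 130, y_6 = 116, r_6 = 66, x0_7 = 160, y0_7 = 164, x1_7 = 302, y1_7 = 234, x1_8 = 150, y1_8 = 498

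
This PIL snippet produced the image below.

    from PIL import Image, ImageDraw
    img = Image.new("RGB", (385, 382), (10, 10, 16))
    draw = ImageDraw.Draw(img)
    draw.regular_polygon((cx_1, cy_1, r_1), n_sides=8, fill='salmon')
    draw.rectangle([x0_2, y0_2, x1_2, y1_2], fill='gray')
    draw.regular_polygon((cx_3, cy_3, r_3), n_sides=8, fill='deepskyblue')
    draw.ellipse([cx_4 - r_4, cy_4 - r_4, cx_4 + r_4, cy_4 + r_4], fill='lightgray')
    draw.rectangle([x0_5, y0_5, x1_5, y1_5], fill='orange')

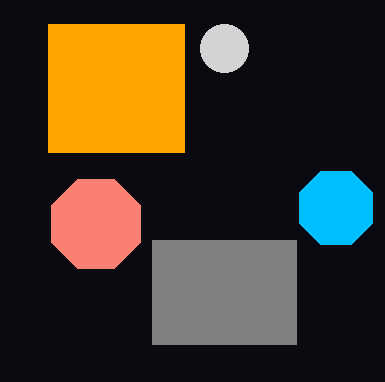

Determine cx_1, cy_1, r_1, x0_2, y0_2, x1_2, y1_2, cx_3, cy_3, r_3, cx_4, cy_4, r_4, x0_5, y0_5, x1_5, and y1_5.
cx_1 = 96; cy_1 = 224; r_1 = 48; x0_2 = 152; y0_2 = 240; x1_2 = 296; y1_2 = 344; cx_3 = 336; cy_3 = 208; r_3 = 40; cx_4 = 224; cy_4 = 48; r_4 = 24; x0_5 = 48; y0_5 = 24; x1_5 = 184; y1_5 = 152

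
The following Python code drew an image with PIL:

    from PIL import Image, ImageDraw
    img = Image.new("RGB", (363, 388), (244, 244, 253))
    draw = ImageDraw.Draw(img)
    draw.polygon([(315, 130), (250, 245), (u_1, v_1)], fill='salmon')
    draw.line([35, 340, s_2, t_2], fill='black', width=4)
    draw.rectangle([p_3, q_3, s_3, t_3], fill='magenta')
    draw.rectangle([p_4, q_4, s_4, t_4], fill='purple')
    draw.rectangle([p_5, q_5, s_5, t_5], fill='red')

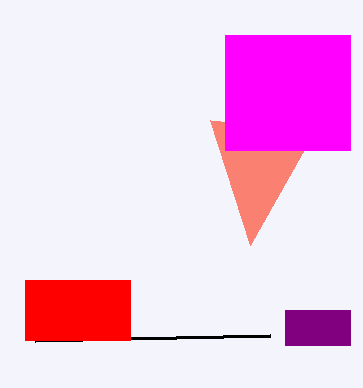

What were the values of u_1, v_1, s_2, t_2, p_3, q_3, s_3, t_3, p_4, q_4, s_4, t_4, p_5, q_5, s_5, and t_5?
u_1 = 210; v_1 = 120; s_2 = 270; t_2 = 335; p_3 = 225; q_3 = 35; s_3 = 350; t_3 = 150; p_4 = 285; q_4 = 310; s_4 = 350; t_4 = 345; p_5 = 25; q_5 = 280; s_5 = 130; t_5 = 340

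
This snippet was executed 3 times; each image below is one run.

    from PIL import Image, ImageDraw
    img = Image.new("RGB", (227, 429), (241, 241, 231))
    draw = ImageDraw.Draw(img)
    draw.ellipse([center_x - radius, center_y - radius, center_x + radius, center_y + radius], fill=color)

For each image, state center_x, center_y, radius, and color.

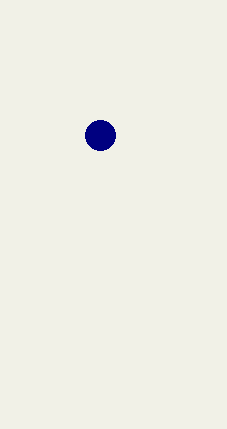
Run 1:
center_x = 100
center_y = 135
radius = 15
color = 'navy'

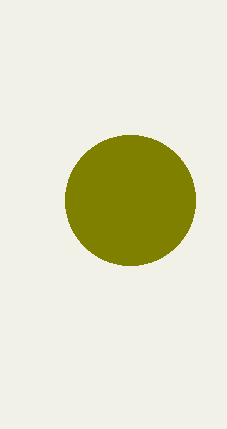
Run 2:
center_x = 130, center_y = 200, radius = 65, color = 'olive'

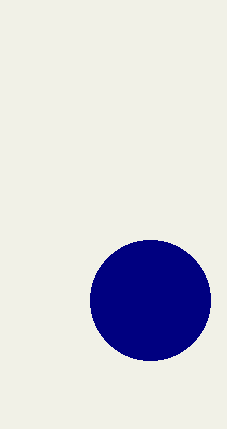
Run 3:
center_x = 150; center_y = 300; radius = 60; color = 'navy'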